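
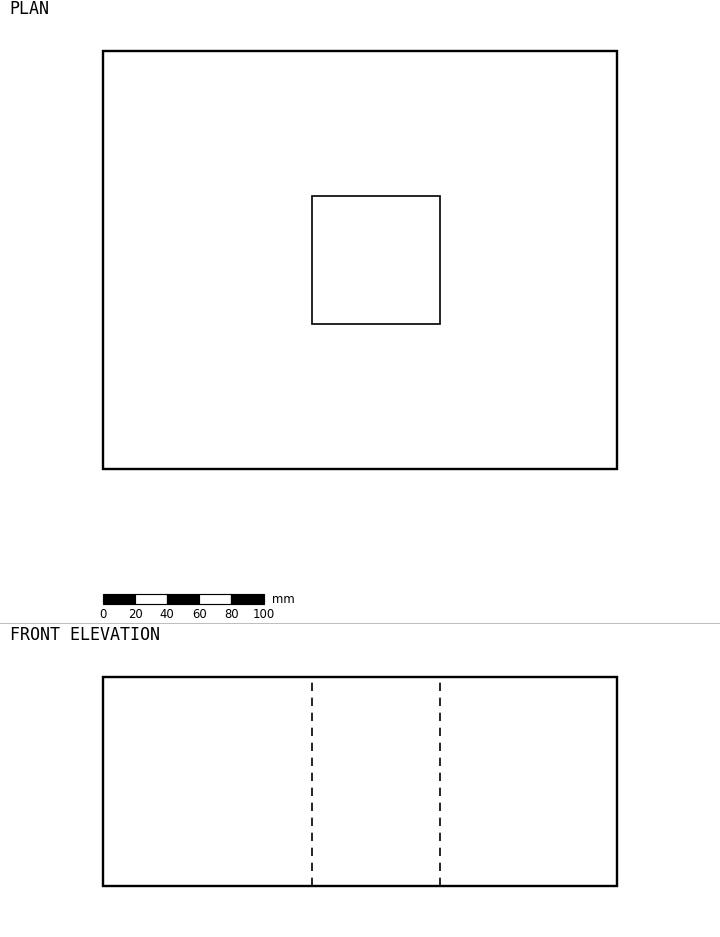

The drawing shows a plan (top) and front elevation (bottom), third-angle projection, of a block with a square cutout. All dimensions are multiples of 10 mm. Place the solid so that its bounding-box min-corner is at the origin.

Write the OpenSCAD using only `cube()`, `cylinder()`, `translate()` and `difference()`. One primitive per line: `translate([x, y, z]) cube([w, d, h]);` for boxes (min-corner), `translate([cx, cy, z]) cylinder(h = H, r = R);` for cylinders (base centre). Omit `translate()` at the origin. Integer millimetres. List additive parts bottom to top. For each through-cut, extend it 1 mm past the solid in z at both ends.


difference() {
  cube([320, 260, 130]);
  translate([130, 90, -1]) cube([80, 80, 132]);
}


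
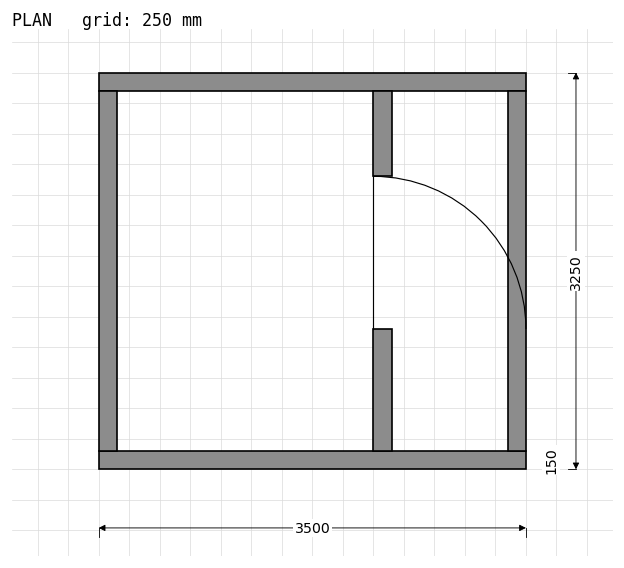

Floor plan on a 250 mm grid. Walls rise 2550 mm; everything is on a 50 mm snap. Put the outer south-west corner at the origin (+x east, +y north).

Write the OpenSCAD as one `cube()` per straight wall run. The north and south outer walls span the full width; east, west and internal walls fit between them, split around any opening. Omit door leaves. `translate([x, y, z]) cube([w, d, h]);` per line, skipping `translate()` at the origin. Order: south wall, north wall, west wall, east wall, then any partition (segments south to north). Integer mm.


cube([3500, 150, 2550]);
translate([0, 3100, 0]) cube([3500, 150, 2550]);
translate([0, 150, 0]) cube([150, 2950, 2550]);
translate([3350, 150, 0]) cube([150, 2950, 2550]);
translate([2250, 150, 0]) cube([150, 1000, 2550]);
translate([2250, 2400, 0]) cube([150, 700, 2550]);


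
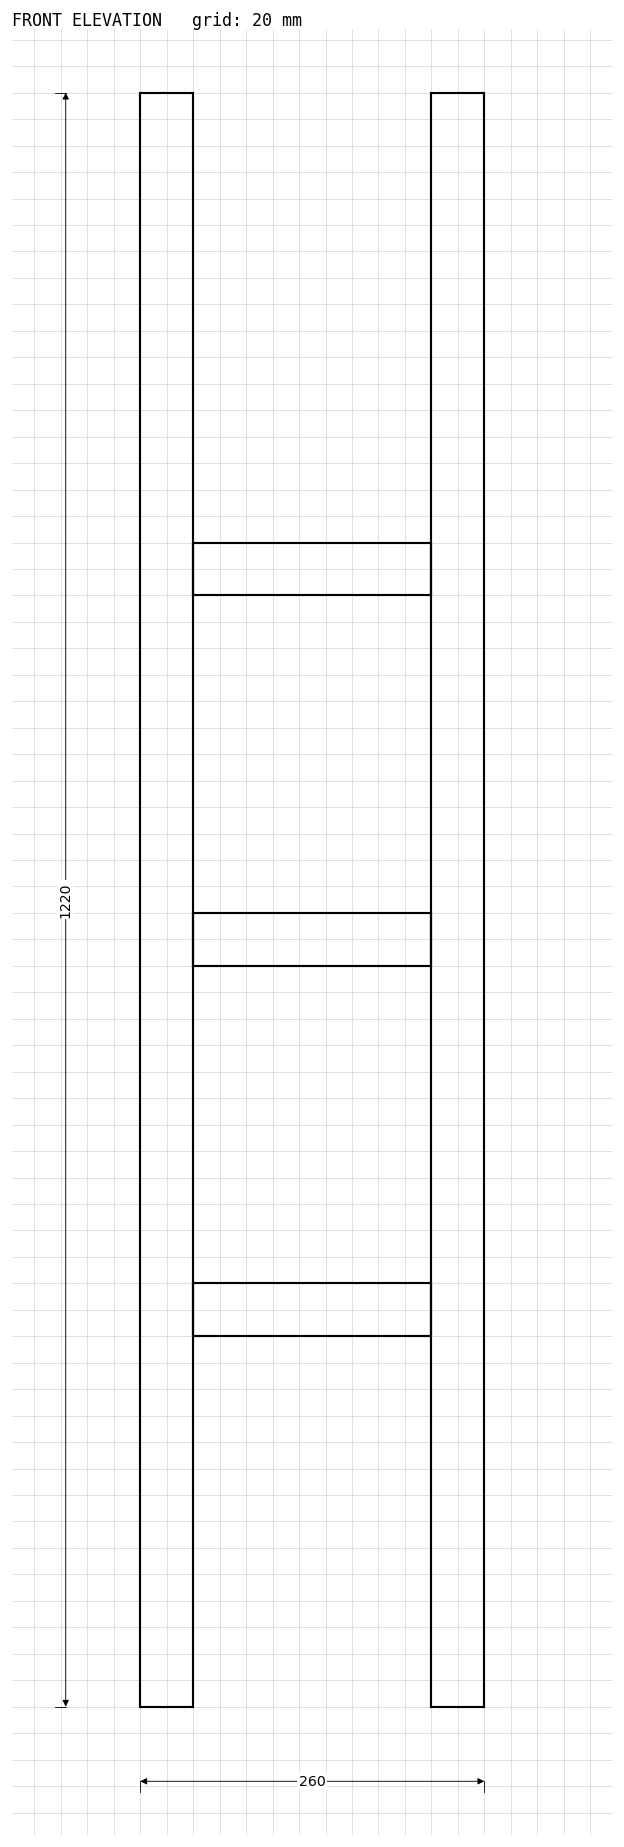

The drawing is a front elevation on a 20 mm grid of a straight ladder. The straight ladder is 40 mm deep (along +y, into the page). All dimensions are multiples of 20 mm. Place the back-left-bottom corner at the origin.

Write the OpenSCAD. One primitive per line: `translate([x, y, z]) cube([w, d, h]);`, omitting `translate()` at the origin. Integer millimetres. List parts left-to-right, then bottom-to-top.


cube([40, 40, 1220]);
translate([40, 0, 280]) cube([180, 40, 40]);
translate([40, 0, 560]) cube([180, 40, 40]);
translate([40, 0, 840]) cube([180, 40, 40]);
translate([220, 0, 0]) cube([40, 40, 1220]);


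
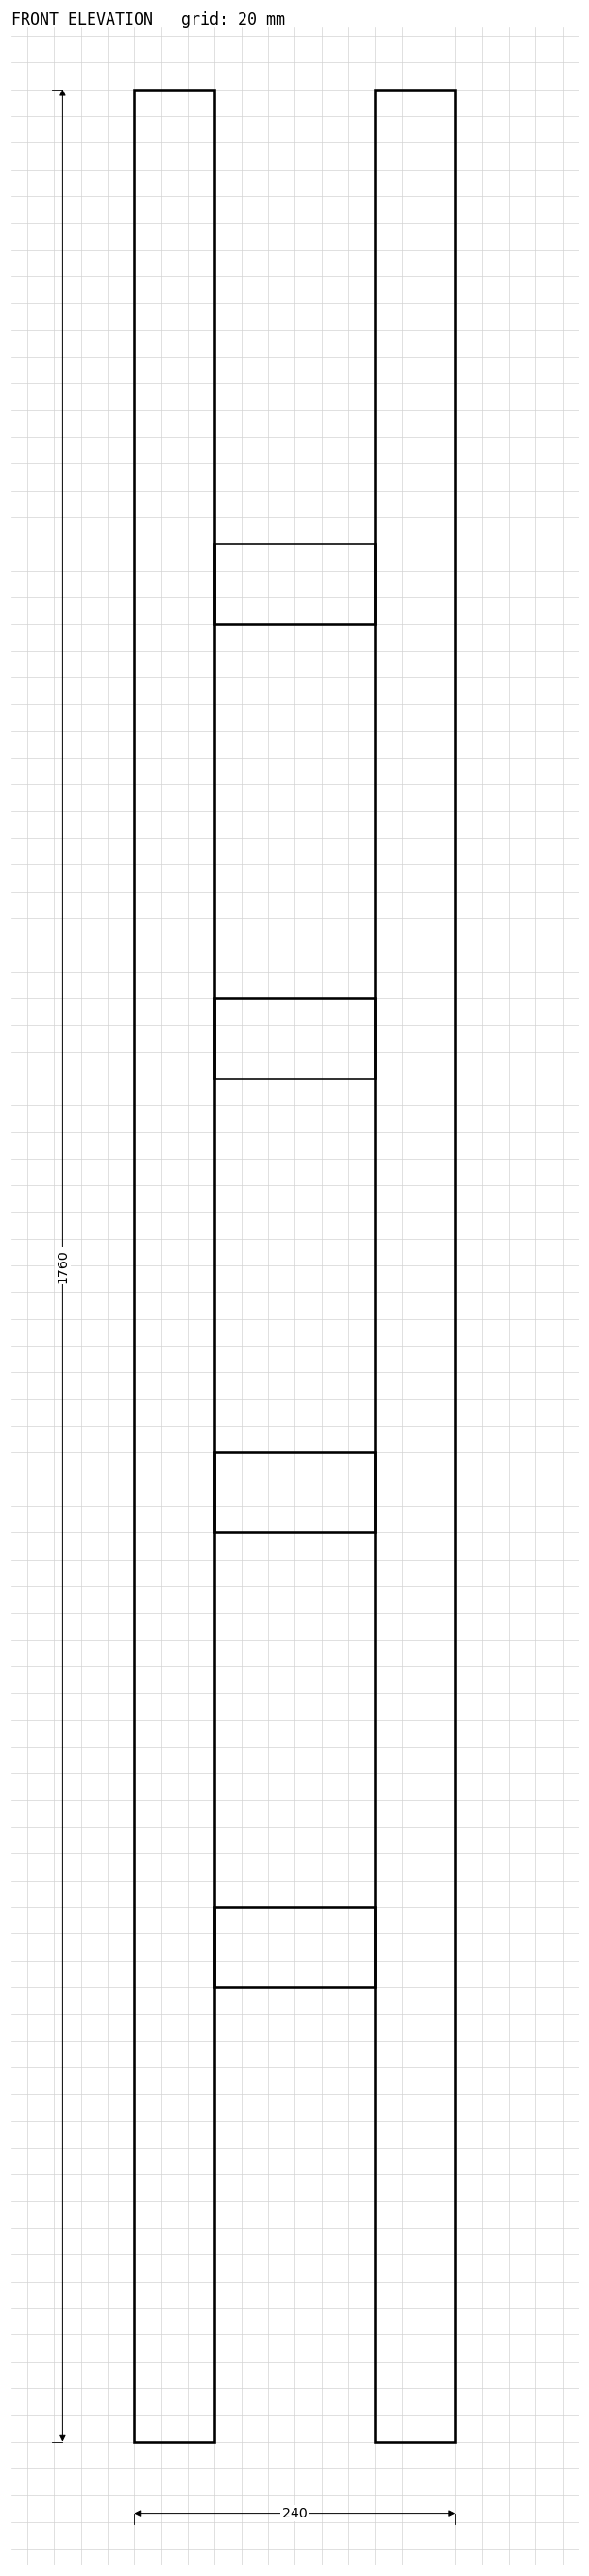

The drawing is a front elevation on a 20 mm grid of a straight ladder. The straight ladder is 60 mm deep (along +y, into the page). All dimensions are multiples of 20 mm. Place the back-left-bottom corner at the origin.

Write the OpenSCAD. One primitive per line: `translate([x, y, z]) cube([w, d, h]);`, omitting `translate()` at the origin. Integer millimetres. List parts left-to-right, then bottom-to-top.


cube([60, 60, 1760]);
translate([60, 0, 340]) cube([120, 60, 60]);
translate([60, 0, 680]) cube([120, 60, 60]);
translate([60, 0, 1020]) cube([120, 60, 60]);
translate([60, 0, 1360]) cube([120, 60, 60]);
translate([180, 0, 0]) cube([60, 60, 1760]);


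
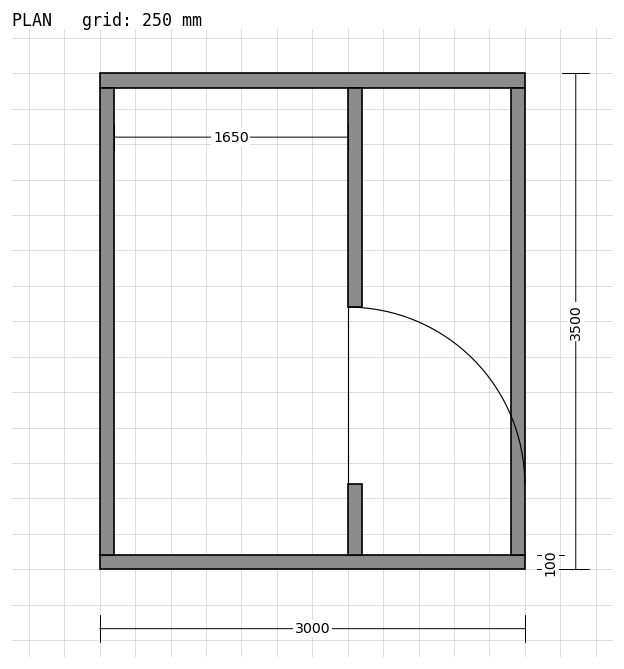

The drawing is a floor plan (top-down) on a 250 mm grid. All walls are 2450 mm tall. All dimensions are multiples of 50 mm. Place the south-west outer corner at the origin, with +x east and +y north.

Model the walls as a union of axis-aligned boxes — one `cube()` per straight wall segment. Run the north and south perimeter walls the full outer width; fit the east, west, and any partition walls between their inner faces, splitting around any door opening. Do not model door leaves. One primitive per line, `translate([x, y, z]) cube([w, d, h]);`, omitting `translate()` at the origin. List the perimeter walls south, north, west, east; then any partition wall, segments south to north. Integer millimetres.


cube([3000, 100, 2450]);
translate([0, 3400, 0]) cube([3000, 100, 2450]);
translate([0, 100, 0]) cube([100, 3300, 2450]);
translate([2900, 100, 0]) cube([100, 3300, 2450]);
translate([1750, 100, 0]) cube([100, 500, 2450]);
translate([1750, 1850, 0]) cube([100, 1550, 2450]);


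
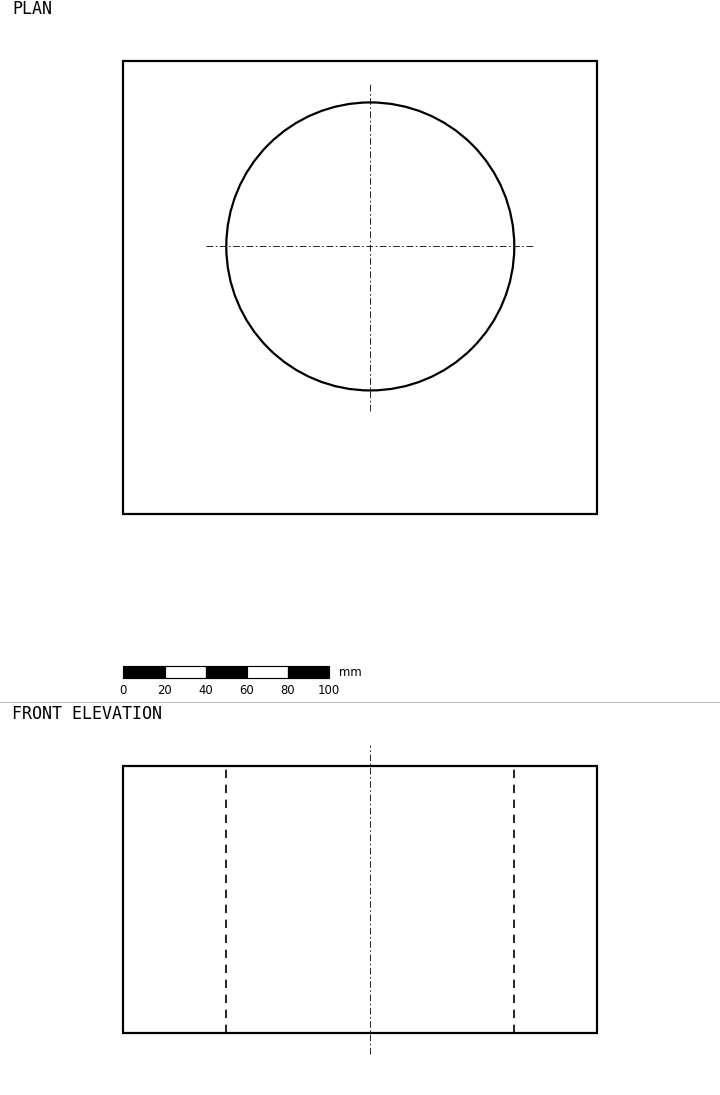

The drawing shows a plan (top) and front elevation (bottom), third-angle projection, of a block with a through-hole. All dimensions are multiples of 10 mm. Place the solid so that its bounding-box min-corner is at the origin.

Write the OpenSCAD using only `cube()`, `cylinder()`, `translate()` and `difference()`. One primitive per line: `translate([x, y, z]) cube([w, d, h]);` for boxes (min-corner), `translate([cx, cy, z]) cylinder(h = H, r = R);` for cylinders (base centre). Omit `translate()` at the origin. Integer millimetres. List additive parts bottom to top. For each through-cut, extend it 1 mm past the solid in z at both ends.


difference() {
  cube([230, 220, 130]);
  translate([120, 130, -1]) cylinder(h = 132, r = 70);
}


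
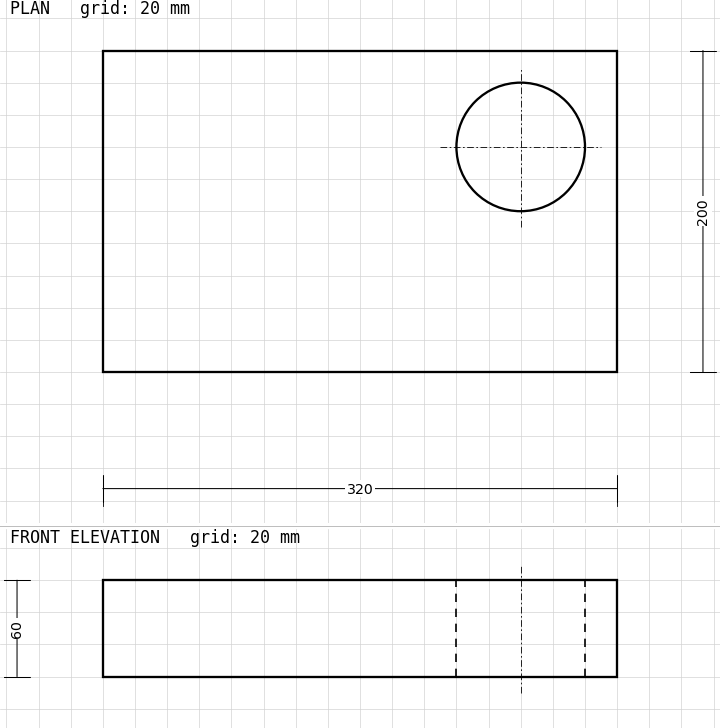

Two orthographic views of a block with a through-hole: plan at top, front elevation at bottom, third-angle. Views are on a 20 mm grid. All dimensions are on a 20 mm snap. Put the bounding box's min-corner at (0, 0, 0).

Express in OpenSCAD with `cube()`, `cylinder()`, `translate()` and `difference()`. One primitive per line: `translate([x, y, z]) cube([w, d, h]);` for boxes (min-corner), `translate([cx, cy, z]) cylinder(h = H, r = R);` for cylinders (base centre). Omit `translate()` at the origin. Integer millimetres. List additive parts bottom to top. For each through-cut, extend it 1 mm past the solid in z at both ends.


difference() {
  cube([320, 200, 60]);
  translate([260, 140, -1]) cylinder(h = 62, r = 40);
}


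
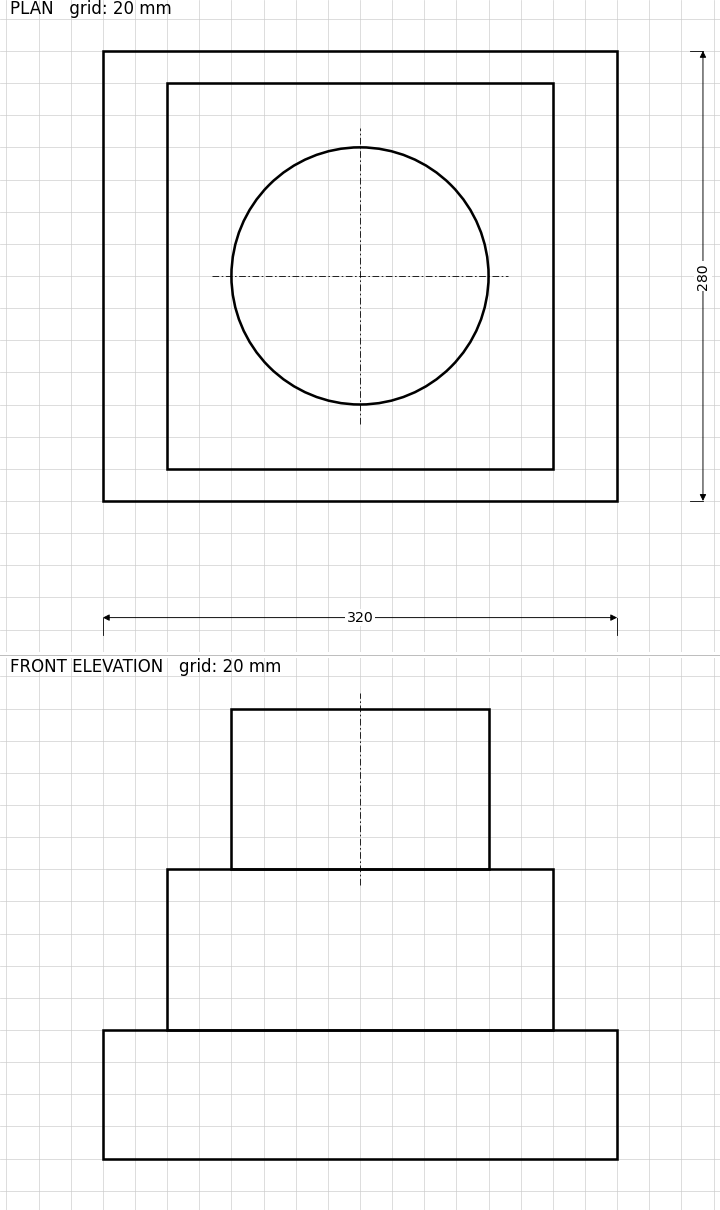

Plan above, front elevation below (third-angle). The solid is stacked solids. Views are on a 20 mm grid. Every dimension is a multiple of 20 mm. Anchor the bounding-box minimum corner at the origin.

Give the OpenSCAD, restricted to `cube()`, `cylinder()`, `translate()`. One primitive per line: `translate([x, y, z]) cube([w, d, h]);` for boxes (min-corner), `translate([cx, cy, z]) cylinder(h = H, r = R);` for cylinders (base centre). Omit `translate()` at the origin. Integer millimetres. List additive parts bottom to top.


cube([320, 280, 80]);
translate([40, 20, 80]) cube([240, 240, 100]);
translate([160, 140, 180]) cylinder(h = 100, r = 80);


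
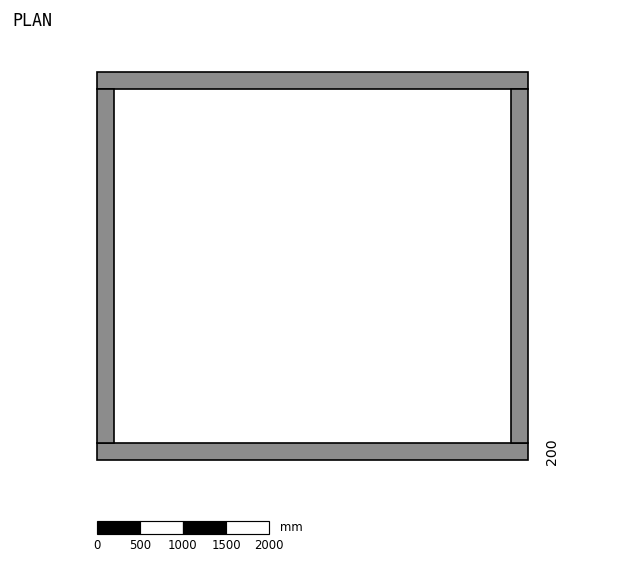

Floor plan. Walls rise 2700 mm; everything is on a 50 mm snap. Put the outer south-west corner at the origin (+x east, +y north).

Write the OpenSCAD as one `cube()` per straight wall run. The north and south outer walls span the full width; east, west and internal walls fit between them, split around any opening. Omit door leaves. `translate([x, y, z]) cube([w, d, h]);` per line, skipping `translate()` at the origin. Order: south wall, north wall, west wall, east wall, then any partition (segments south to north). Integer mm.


cube([5000, 200, 2700]);
translate([0, 4300, 0]) cube([5000, 200, 2700]);
translate([0, 200, 0]) cube([200, 4100, 2700]);
translate([4800, 200, 0]) cube([200, 4100, 2700]);


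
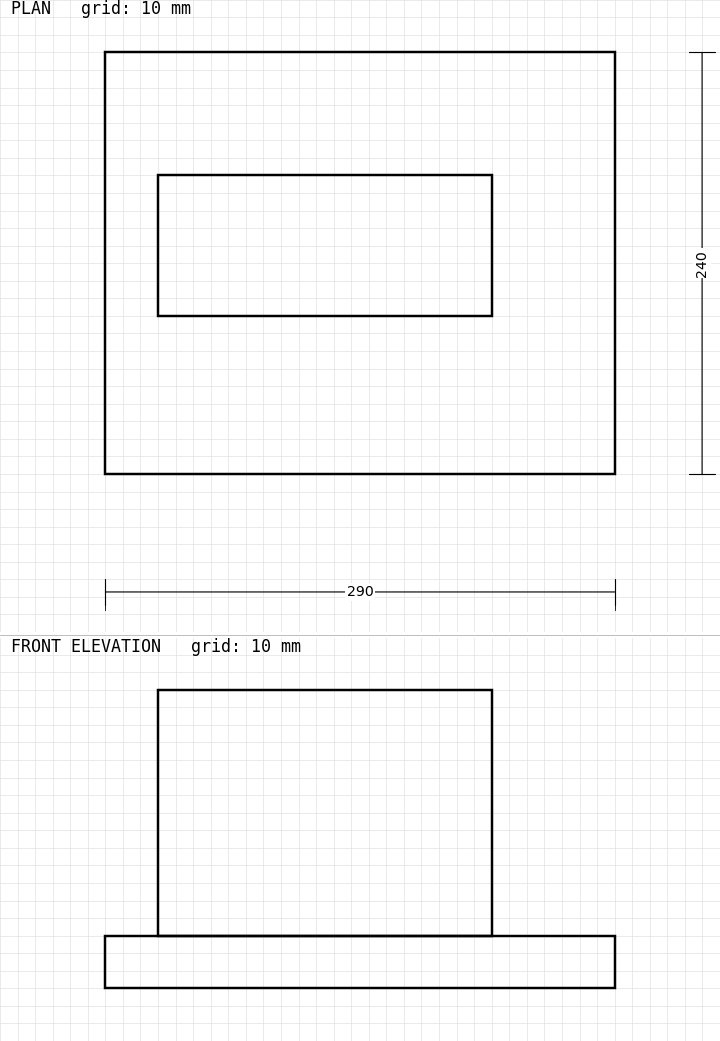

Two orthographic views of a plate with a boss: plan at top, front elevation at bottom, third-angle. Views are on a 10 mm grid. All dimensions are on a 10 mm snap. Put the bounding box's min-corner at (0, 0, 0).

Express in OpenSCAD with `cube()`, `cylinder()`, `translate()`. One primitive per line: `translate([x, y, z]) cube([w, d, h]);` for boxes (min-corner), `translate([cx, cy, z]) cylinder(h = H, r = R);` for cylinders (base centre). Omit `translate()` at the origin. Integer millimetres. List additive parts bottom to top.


cube([290, 240, 30]);
translate([30, 90, 30]) cube([190, 80, 140]);


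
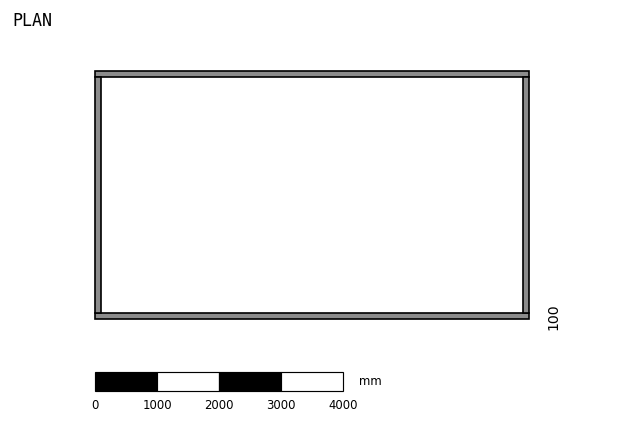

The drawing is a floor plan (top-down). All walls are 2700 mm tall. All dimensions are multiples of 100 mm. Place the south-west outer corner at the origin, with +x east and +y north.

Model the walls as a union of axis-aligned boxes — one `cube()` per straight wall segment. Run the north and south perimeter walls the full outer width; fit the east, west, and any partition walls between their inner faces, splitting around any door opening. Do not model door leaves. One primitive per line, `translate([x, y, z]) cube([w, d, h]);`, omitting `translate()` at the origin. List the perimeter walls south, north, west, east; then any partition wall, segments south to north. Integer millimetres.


cube([7000, 100, 2700]);
translate([0, 3900, 0]) cube([7000, 100, 2700]);
translate([0, 100, 0]) cube([100, 3800, 2700]);
translate([6900, 100, 0]) cube([100, 3800, 2700]);


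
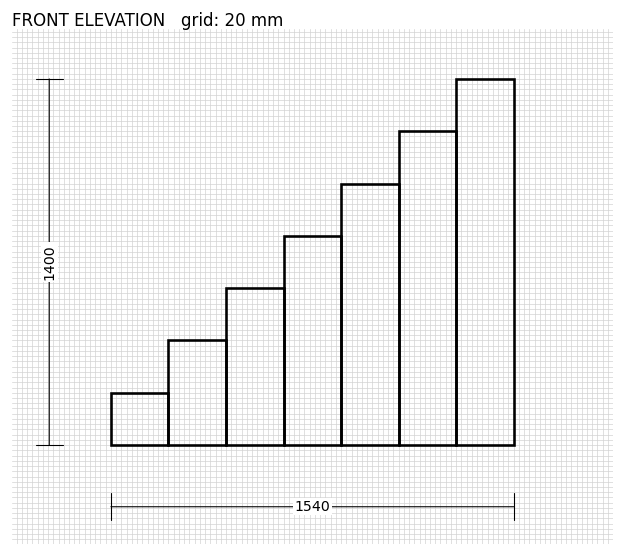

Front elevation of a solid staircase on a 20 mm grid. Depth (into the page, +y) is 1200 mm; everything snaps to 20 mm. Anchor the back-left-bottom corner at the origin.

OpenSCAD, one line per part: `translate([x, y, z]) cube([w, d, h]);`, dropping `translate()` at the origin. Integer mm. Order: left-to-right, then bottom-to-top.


cube([220, 1200, 200]);
translate([220, 0, 0]) cube([220, 1200, 400]);
translate([440, 0, 0]) cube([220, 1200, 600]);
translate([660, 0, 0]) cube([220, 1200, 800]);
translate([880, 0, 0]) cube([220, 1200, 1000]);
translate([1100, 0, 0]) cube([220, 1200, 1200]);
translate([1320, 0, 0]) cube([220, 1200, 1400]);


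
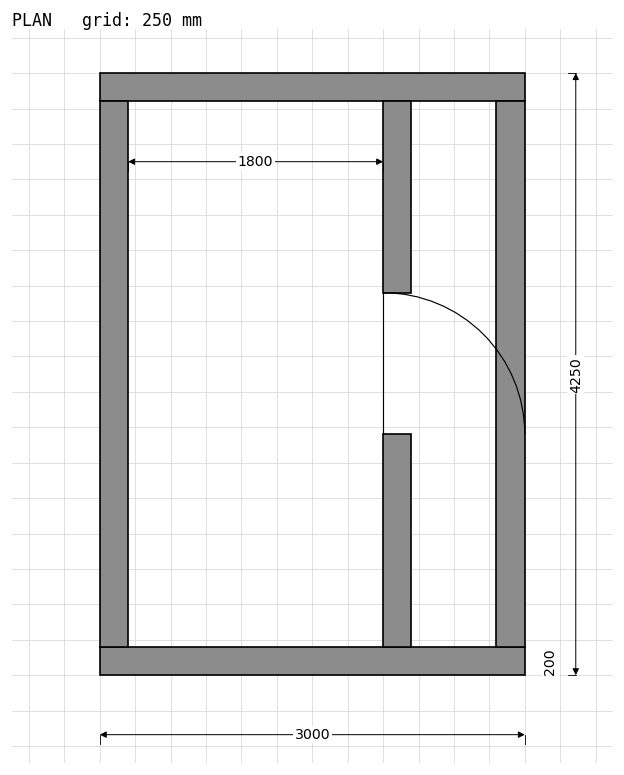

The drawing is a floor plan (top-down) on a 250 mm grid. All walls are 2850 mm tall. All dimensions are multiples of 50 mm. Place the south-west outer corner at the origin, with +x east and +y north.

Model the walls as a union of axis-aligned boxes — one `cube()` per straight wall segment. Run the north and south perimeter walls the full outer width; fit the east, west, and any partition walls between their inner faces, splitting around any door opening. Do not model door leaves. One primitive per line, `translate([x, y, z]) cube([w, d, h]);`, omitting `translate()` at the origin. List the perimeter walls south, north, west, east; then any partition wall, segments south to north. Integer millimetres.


cube([3000, 200, 2850]);
translate([0, 4050, 0]) cube([3000, 200, 2850]);
translate([0, 200, 0]) cube([200, 3850, 2850]);
translate([2800, 200, 0]) cube([200, 3850, 2850]);
translate([2000, 200, 0]) cube([200, 1500, 2850]);
translate([2000, 2700, 0]) cube([200, 1350, 2850]);


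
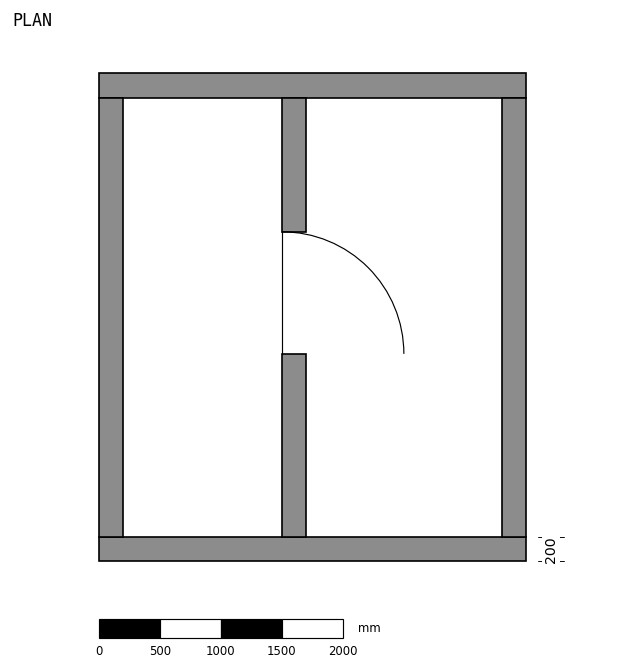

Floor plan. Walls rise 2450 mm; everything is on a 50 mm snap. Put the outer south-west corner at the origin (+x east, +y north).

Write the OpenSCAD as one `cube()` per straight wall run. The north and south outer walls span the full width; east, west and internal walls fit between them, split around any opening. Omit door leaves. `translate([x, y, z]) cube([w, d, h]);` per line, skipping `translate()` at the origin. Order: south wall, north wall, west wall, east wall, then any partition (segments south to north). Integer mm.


cube([3500, 200, 2450]);
translate([0, 3800, 0]) cube([3500, 200, 2450]);
translate([0, 200, 0]) cube([200, 3600, 2450]);
translate([3300, 200, 0]) cube([200, 3600, 2450]);
translate([1500, 200, 0]) cube([200, 1500, 2450]);
translate([1500, 2700, 0]) cube([200, 1100, 2450]);


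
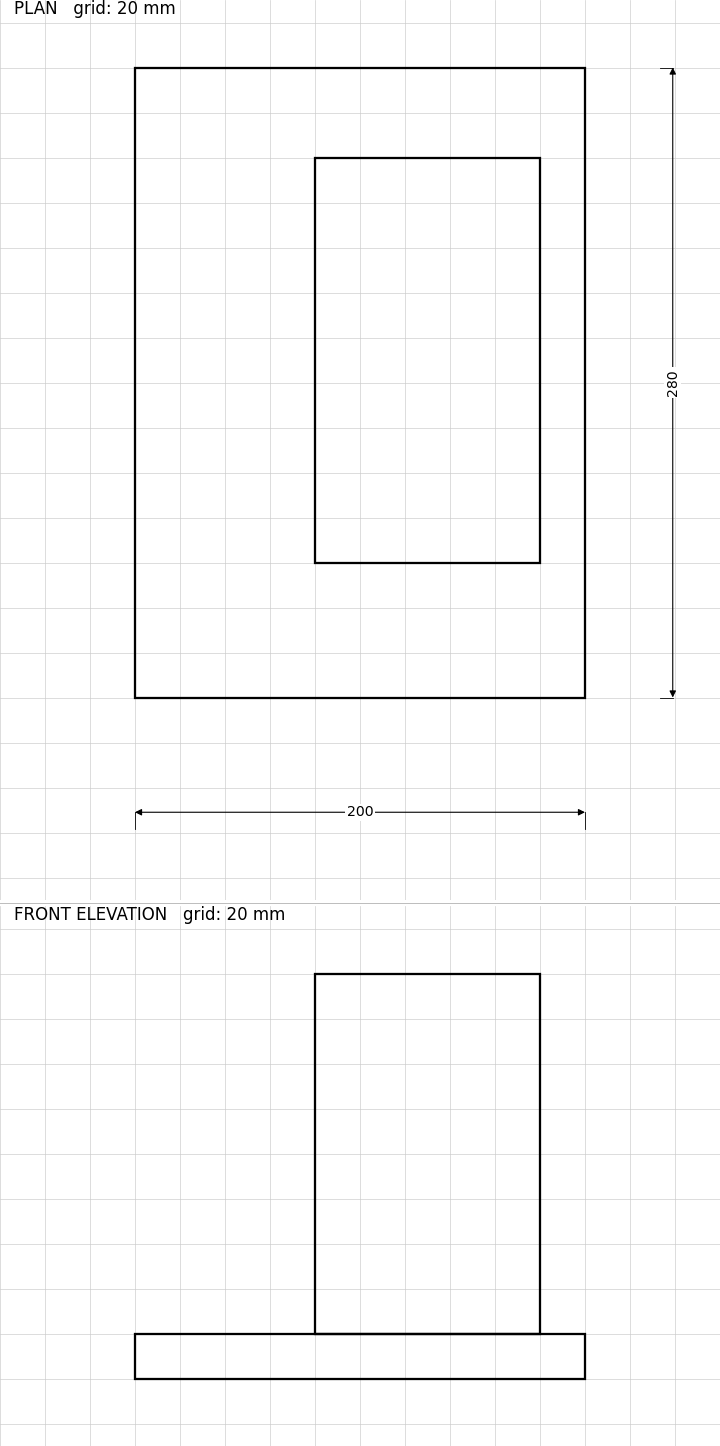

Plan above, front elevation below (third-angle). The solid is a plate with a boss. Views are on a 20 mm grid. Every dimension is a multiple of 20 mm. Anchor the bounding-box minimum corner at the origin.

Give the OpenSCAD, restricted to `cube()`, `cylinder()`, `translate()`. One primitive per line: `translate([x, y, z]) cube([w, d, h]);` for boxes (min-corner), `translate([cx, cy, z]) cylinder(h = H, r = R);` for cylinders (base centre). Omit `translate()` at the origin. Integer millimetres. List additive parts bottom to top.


cube([200, 280, 20]);
translate([80, 60, 20]) cube([100, 180, 160]);


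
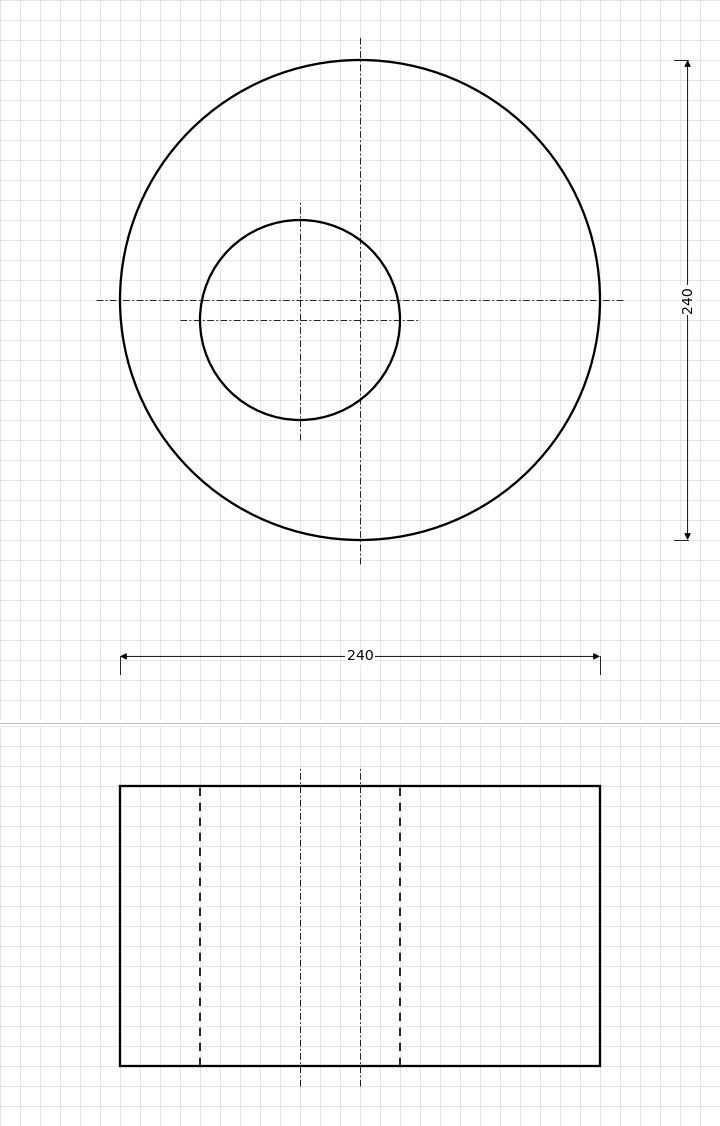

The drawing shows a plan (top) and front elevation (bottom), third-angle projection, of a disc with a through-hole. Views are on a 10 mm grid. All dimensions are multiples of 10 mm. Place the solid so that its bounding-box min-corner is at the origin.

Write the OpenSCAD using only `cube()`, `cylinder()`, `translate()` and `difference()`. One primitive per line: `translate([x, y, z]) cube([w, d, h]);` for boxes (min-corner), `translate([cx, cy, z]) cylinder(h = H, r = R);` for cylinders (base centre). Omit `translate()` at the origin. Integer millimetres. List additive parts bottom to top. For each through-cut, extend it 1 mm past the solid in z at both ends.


difference() {
  translate([120, 120, 0]) cylinder(h = 140, r = 120);
  translate([90, 110, -1]) cylinder(h = 142, r = 50);
}


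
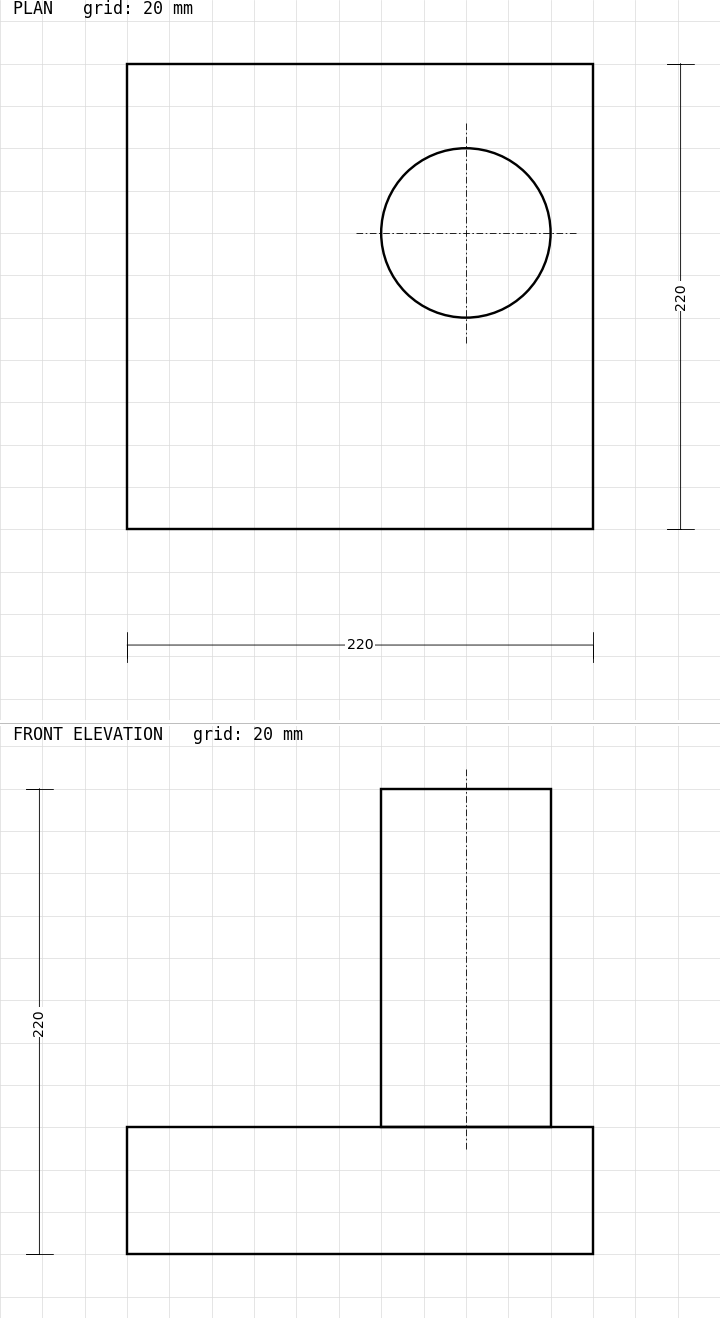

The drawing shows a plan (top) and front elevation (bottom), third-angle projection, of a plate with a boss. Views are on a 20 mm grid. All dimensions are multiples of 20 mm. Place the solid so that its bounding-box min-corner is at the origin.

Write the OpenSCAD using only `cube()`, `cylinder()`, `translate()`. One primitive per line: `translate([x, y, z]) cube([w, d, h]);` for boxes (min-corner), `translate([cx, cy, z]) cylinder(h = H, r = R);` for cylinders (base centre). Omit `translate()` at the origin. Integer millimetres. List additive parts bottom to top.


cube([220, 220, 60]);
translate([160, 140, 60]) cylinder(h = 160, r = 40);


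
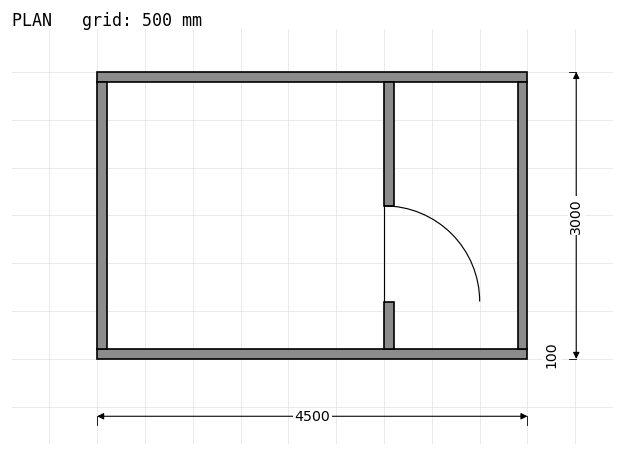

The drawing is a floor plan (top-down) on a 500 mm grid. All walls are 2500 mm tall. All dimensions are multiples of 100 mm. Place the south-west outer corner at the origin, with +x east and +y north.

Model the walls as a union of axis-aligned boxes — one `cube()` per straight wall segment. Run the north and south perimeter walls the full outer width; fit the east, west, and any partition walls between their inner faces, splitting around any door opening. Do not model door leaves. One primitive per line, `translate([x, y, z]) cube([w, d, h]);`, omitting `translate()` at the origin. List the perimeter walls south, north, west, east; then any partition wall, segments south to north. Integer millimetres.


cube([4500, 100, 2500]);
translate([0, 2900, 0]) cube([4500, 100, 2500]);
translate([0, 100, 0]) cube([100, 2800, 2500]);
translate([4400, 100, 0]) cube([100, 2800, 2500]);
translate([3000, 100, 0]) cube([100, 500, 2500]);
translate([3000, 1600, 0]) cube([100, 1300, 2500]);


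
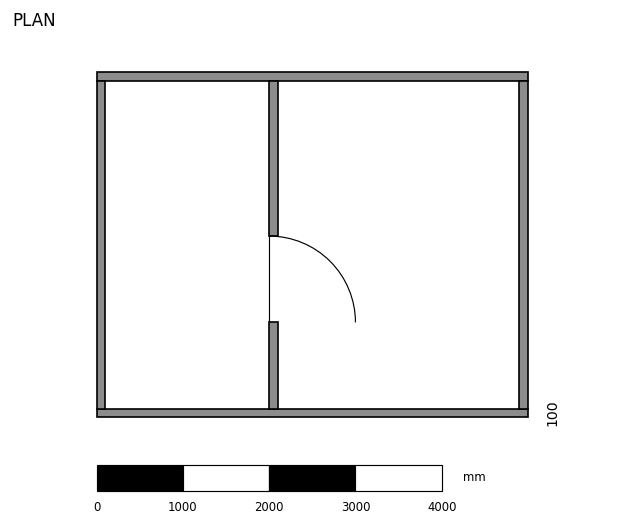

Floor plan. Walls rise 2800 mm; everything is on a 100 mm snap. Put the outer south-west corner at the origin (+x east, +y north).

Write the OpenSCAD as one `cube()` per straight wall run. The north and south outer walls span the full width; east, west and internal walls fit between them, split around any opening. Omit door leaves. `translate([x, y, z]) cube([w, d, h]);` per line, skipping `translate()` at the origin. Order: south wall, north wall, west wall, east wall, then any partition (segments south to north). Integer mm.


cube([5000, 100, 2800]);
translate([0, 3900, 0]) cube([5000, 100, 2800]);
translate([0, 100, 0]) cube([100, 3800, 2800]);
translate([4900, 100, 0]) cube([100, 3800, 2800]);
translate([2000, 100, 0]) cube([100, 1000, 2800]);
translate([2000, 2100, 0]) cube([100, 1800, 2800]);


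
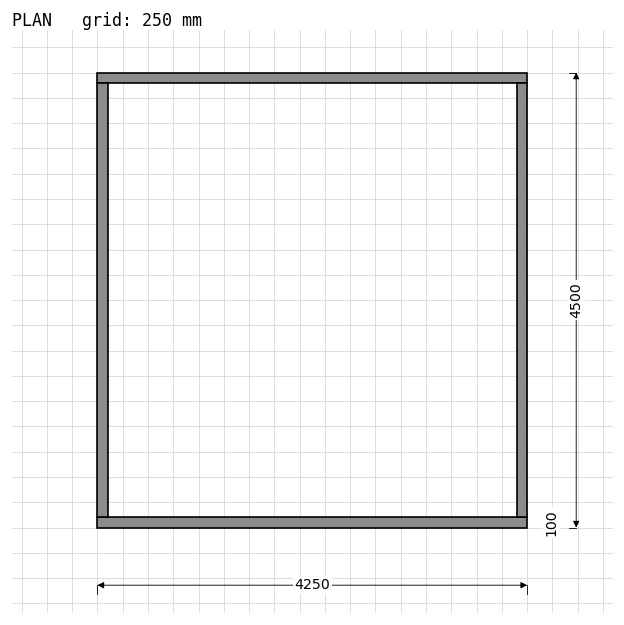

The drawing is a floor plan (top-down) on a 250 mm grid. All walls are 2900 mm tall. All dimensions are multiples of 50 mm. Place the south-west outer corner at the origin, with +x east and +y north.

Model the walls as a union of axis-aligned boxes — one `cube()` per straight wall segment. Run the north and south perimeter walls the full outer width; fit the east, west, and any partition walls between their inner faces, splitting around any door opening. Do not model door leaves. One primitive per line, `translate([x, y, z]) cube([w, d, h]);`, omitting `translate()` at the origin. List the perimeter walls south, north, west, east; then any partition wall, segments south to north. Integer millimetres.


cube([4250, 100, 2900]);
translate([0, 4400, 0]) cube([4250, 100, 2900]);
translate([0, 100, 0]) cube([100, 4300, 2900]);
translate([4150, 100, 0]) cube([100, 4300, 2900]);


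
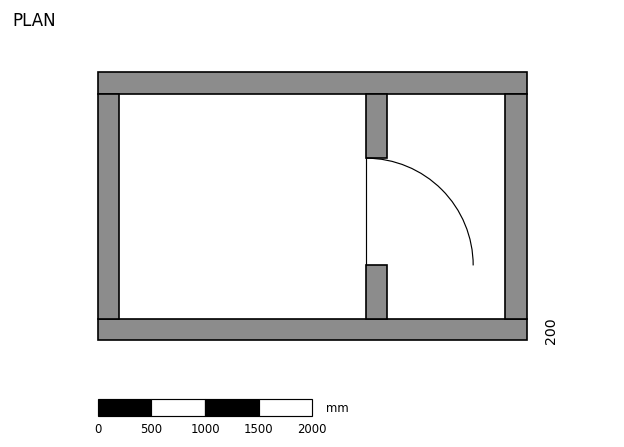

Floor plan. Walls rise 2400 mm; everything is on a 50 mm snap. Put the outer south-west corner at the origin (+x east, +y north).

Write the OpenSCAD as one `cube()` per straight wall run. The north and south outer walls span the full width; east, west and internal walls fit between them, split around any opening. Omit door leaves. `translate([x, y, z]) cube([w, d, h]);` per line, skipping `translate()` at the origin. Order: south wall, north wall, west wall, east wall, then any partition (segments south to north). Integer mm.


cube([4000, 200, 2400]);
translate([0, 2300, 0]) cube([4000, 200, 2400]);
translate([0, 200, 0]) cube([200, 2100, 2400]);
translate([3800, 200, 0]) cube([200, 2100, 2400]);
translate([2500, 200, 0]) cube([200, 500, 2400]);
translate([2500, 1700, 0]) cube([200, 600, 2400]);


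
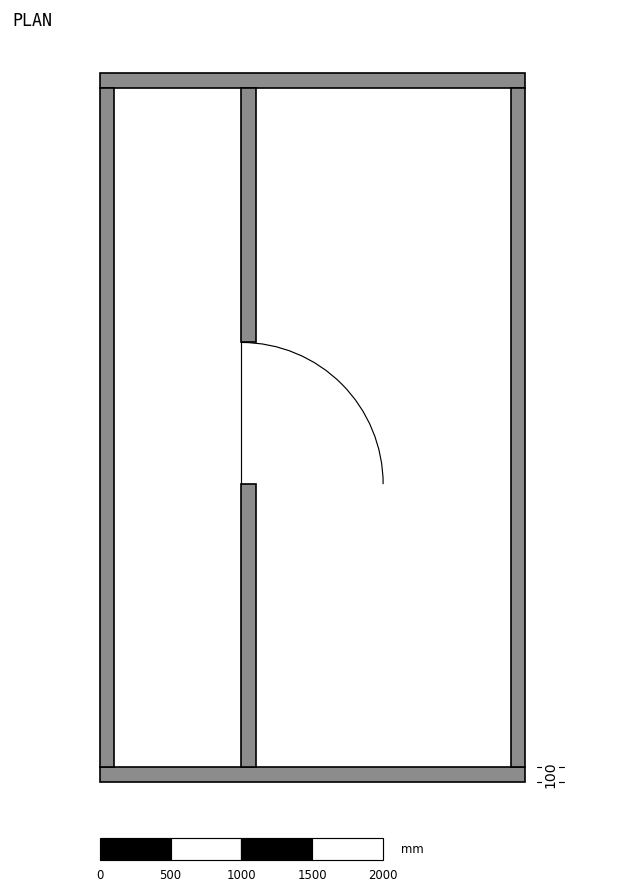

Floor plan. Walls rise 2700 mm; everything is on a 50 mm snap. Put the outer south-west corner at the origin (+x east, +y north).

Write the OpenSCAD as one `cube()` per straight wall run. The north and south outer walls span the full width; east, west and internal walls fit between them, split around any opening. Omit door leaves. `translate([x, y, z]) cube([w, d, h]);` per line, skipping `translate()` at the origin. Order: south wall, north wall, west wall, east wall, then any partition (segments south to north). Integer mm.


cube([3000, 100, 2700]);
translate([0, 4900, 0]) cube([3000, 100, 2700]);
translate([0, 100, 0]) cube([100, 4800, 2700]);
translate([2900, 100, 0]) cube([100, 4800, 2700]);
translate([1000, 100, 0]) cube([100, 2000, 2700]);
translate([1000, 3100, 0]) cube([100, 1800, 2700]);


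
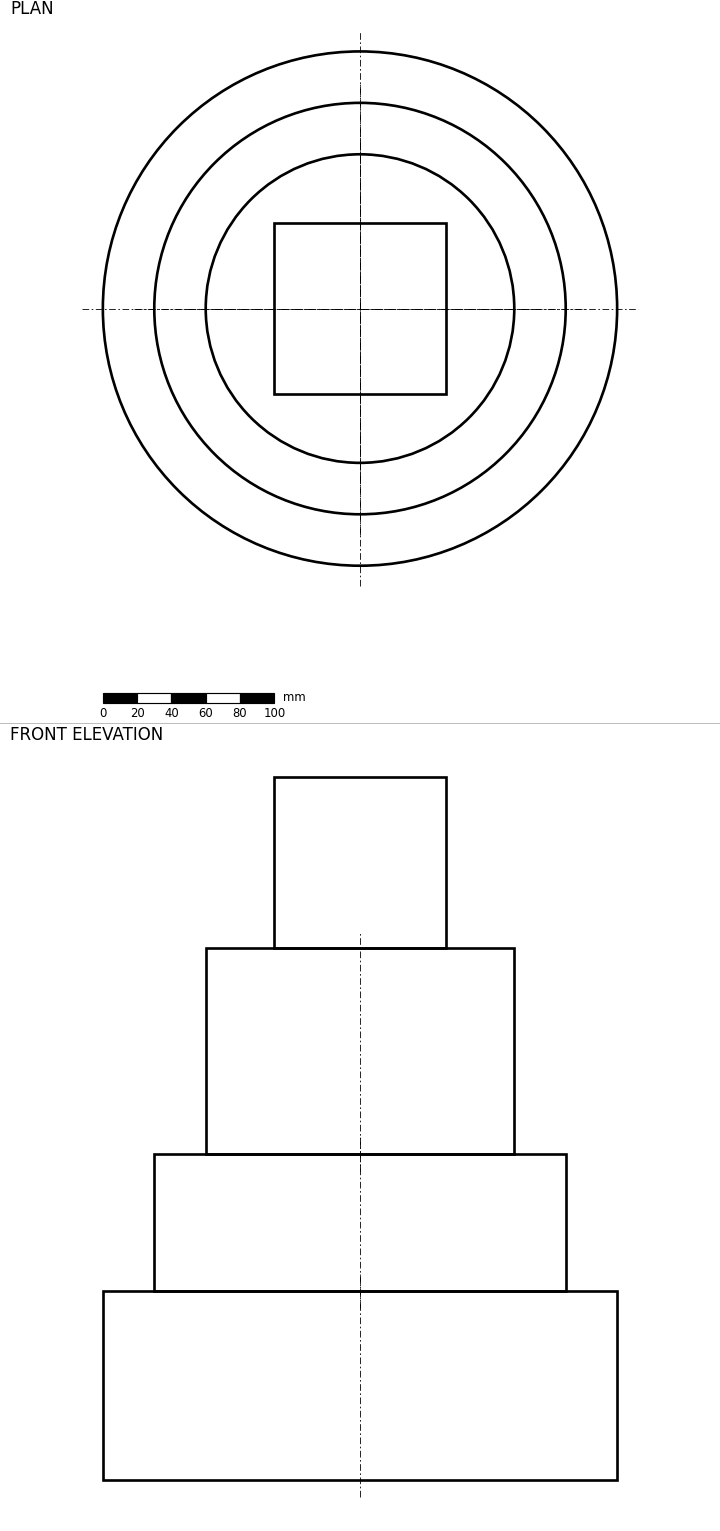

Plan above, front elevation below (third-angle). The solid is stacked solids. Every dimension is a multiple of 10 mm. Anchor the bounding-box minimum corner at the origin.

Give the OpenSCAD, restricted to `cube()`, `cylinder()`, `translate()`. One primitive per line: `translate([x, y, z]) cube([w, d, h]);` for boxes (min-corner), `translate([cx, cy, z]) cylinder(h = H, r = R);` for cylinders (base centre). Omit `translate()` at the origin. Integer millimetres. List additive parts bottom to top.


translate([150, 150, 0]) cylinder(h = 110, r = 150);
translate([150, 150, 110]) cylinder(h = 80, r = 120);
translate([150, 150, 190]) cylinder(h = 120, r = 90);
translate([100, 100, 310]) cube([100, 100, 100]);


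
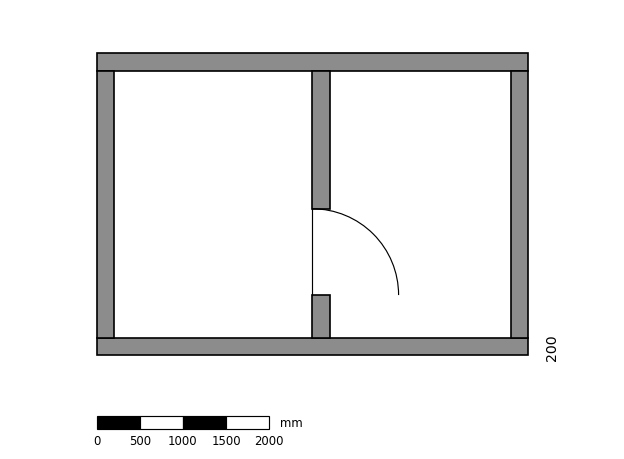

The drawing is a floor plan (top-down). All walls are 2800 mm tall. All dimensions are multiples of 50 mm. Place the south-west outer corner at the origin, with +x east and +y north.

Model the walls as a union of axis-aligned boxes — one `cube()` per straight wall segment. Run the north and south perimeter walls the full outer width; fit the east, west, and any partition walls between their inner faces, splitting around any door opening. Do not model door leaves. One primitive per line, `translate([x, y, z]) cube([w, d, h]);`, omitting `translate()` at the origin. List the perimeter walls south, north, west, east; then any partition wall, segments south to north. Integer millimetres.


cube([5000, 200, 2800]);
translate([0, 3300, 0]) cube([5000, 200, 2800]);
translate([0, 200, 0]) cube([200, 3100, 2800]);
translate([4800, 200, 0]) cube([200, 3100, 2800]);
translate([2500, 200, 0]) cube([200, 500, 2800]);
translate([2500, 1700, 0]) cube([200, 1600, 2800]);


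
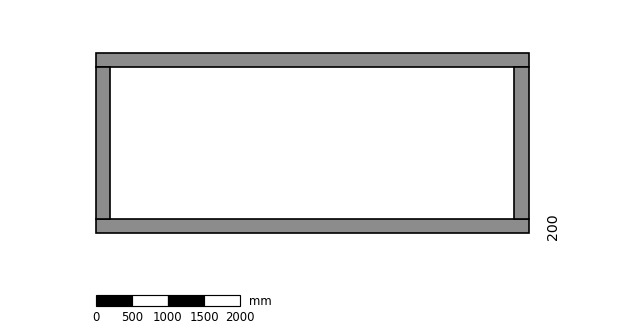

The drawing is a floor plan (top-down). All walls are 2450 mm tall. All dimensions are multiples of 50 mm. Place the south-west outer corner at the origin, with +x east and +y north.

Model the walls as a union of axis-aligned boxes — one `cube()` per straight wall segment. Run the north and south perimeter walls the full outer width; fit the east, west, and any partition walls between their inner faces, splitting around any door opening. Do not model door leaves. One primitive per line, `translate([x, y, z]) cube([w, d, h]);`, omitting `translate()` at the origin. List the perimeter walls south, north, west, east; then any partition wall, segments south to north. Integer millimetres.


cube([6000, 200, 2450]);
translate([0, 2300, 0]) cube([6000, 200, 2450]);
translate([0, 200, 0]) cube([200, 2100, 2450]);
translate([5800, 200, 0]) cube([200, 2100, 2450]);


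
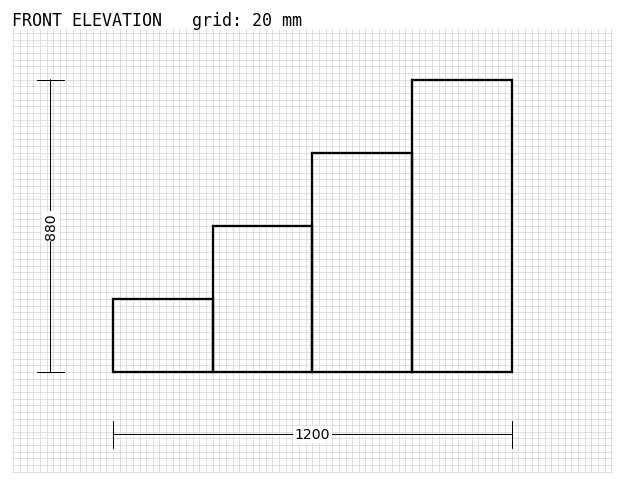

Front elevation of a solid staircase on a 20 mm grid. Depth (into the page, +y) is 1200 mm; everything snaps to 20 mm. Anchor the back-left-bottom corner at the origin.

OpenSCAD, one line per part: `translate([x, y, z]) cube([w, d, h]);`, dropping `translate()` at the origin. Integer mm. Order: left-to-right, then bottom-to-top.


cube([300, 1200, 220]);
translate([300, 0, 0]) cube([300, 1200, 440]);
translate([600, 0, 0]) cube([300, 1200, 660]);
translate([900, 0, 0]) cube([300, 1200, 880]);


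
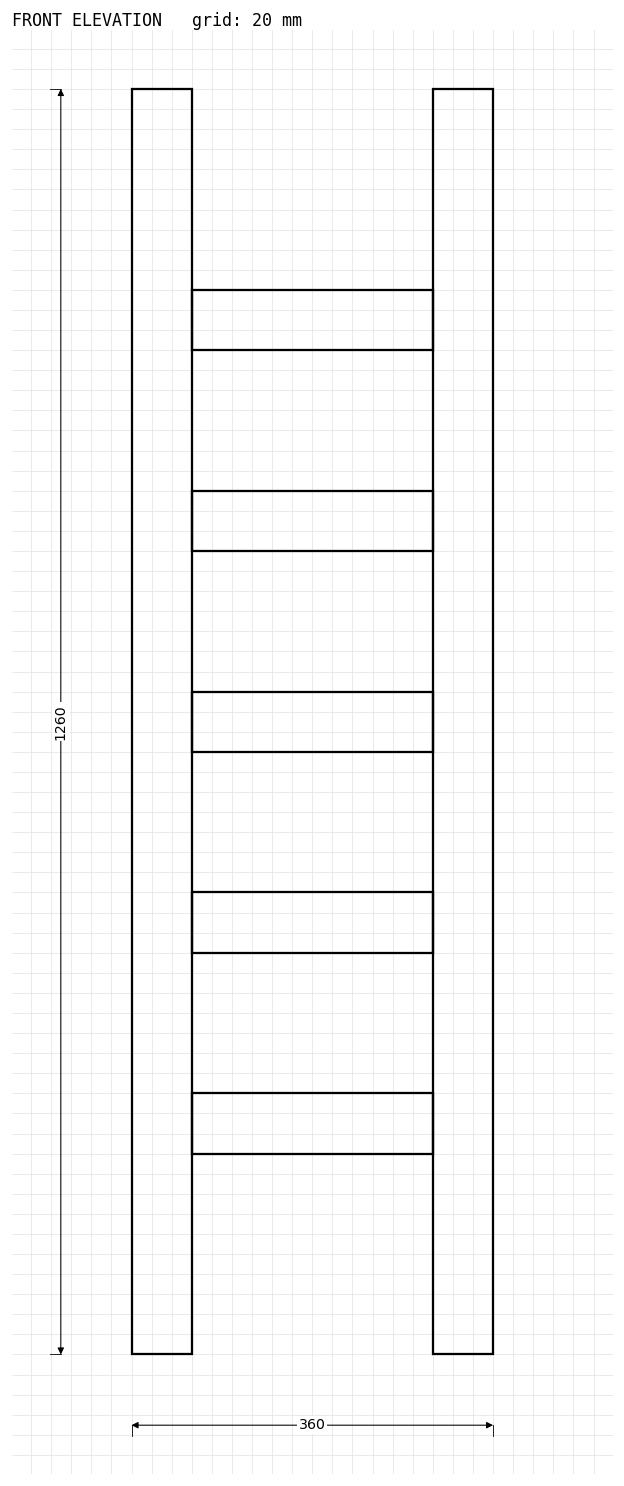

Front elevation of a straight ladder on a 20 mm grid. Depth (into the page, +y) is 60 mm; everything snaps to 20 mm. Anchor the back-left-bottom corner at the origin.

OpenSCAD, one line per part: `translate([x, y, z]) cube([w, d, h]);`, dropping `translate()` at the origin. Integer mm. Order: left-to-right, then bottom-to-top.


cube([60, 60, 1260]);
translate([60, 0, 200]) cube([240, 60, 60]);
translate([60, 0, 400]) cube([240, 60, 60]);
translate([60, 0, 600]) cube([240, 60, 60]);
translate([60, 0, 800]) cube([240, 60, 60]);
translate([60, 0, 1000]) cube([240, 60, 60]);
translate([300, 0, 0]) cube([60, 60, 1260]);


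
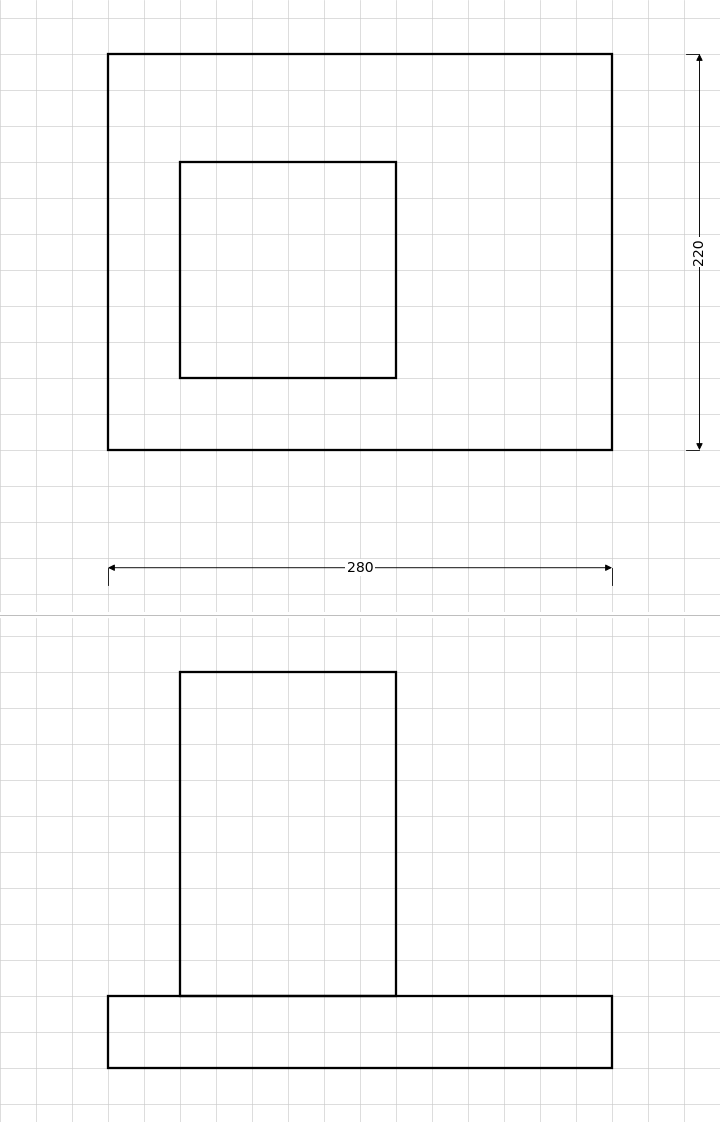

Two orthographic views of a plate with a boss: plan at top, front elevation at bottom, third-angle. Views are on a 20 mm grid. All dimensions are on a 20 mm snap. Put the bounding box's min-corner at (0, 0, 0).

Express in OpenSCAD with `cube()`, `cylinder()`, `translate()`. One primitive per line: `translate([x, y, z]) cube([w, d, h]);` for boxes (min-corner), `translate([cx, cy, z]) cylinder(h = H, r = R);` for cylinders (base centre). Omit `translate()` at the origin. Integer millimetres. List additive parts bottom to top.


cube([280, 220, 40]);
translate([40, 40, 40]) cube([120, 120, 180]);


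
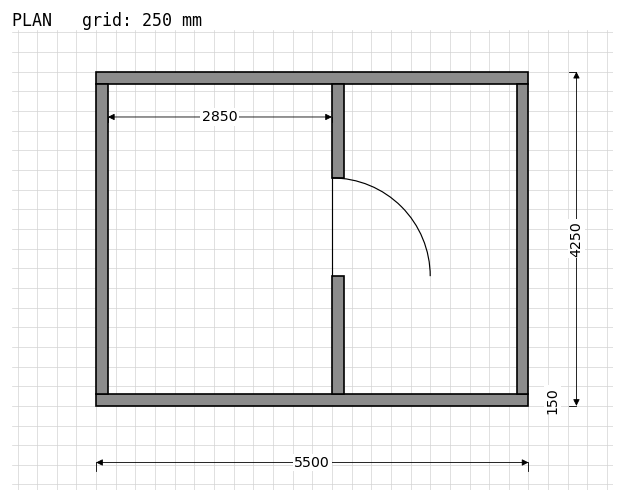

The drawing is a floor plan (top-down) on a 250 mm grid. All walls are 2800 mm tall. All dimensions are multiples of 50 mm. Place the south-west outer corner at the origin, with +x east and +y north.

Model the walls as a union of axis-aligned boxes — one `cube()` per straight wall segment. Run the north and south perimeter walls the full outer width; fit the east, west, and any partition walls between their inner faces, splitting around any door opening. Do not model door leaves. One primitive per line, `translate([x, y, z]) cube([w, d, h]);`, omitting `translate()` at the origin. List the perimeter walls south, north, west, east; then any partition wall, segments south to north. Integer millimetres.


cube([5500, 150, 2800]);
translate([0, 4100, 0]) cube([5500, 150, 2800]);
translate([0, 150, 0]) cube([150, 3950, 2800]);
translate([5350, 150, 0]) cube([150, 3950, 2800]);
translate([3000, 150, 0]) cube([150, 1500, 2800]);
translate([3000, 2900, 0]) cube([150, 1200, 2800]);


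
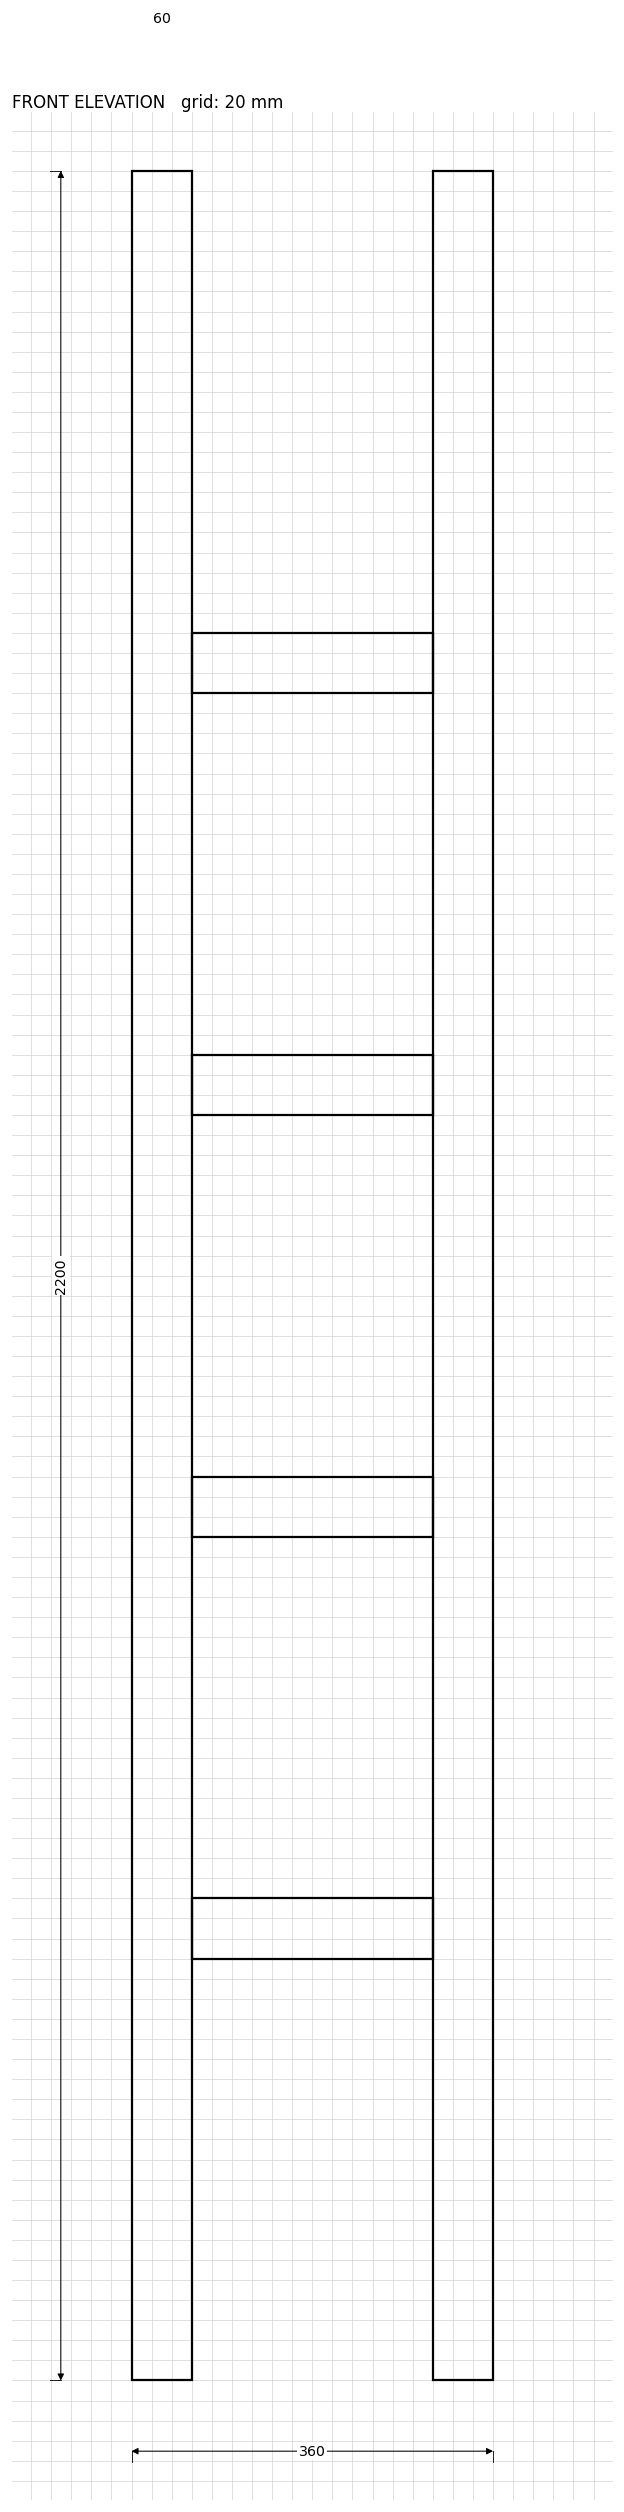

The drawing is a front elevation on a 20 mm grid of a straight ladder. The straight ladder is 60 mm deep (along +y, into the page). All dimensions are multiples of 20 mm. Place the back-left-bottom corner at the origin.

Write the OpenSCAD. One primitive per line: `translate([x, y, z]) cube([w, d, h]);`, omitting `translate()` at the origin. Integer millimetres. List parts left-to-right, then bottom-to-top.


cube([60, 60, 2200]);
translate([60, 0, 420]) cube([240, 60, 60]);
translate([60, 0, 840]) cube([240, 60, 60]);
translate([60, 0, 1260]) cube([240, 60, 60]);
translate([60, 0, 1680]) cube([240, 60, 60]);
translate([300, 0, 0]) cube([60, 60, 2200]);


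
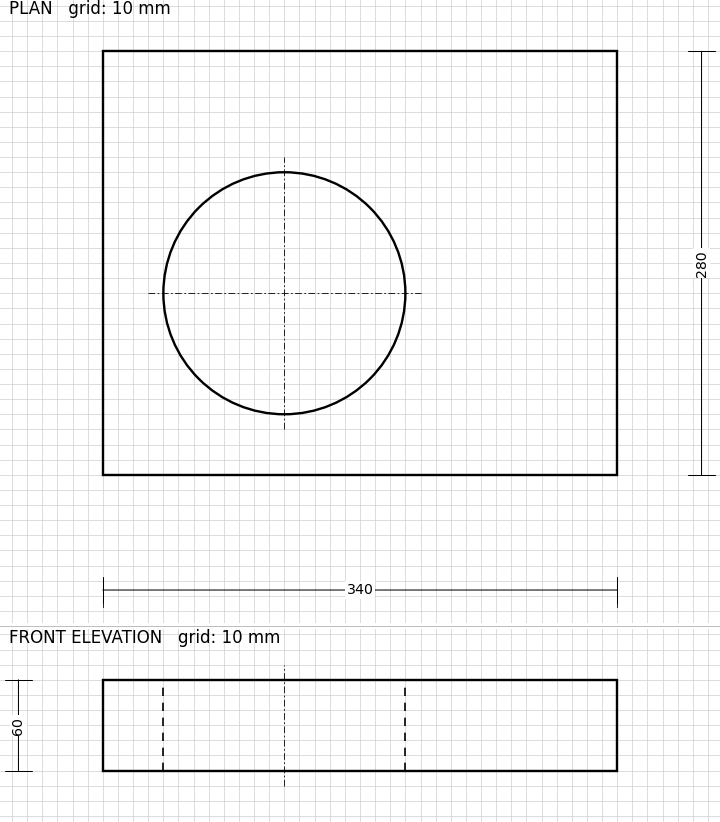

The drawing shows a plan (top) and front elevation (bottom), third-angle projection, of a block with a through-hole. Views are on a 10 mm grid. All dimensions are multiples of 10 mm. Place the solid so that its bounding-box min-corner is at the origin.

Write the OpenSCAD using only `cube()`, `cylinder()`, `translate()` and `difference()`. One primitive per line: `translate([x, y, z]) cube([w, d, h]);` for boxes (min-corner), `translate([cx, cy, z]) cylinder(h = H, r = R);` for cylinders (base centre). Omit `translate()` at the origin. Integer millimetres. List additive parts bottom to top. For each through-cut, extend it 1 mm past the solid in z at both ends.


difference() {
  cube([340, 280, 60]);
  translate([120, 120, -1]) cylinder(h = 62, r = 80);
}


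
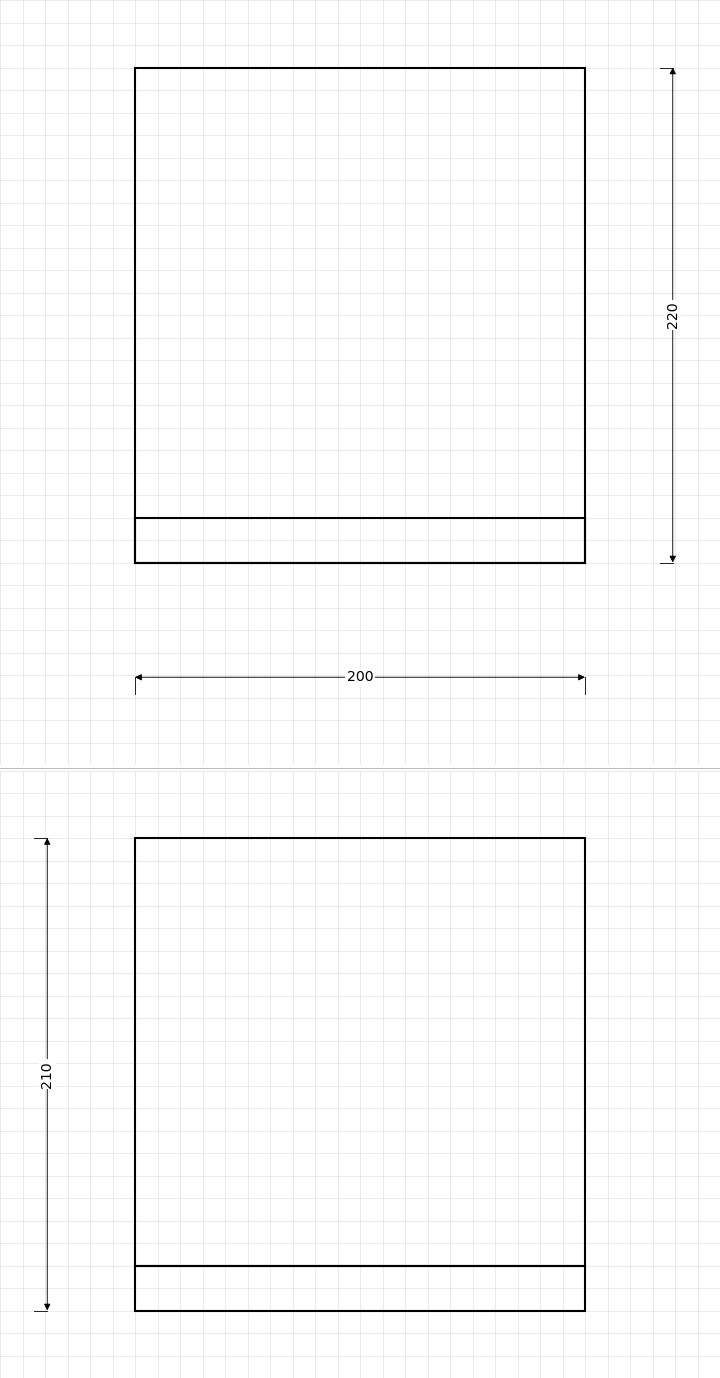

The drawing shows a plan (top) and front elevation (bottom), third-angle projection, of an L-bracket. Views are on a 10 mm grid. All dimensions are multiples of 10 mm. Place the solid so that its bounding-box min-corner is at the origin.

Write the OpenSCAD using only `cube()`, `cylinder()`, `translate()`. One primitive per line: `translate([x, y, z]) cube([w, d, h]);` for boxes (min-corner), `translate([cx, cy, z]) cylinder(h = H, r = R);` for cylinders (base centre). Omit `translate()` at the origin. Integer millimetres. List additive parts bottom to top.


cube([200, 220, 20]);
translate([0, 0, 20]) cube([200, 20, 190]);


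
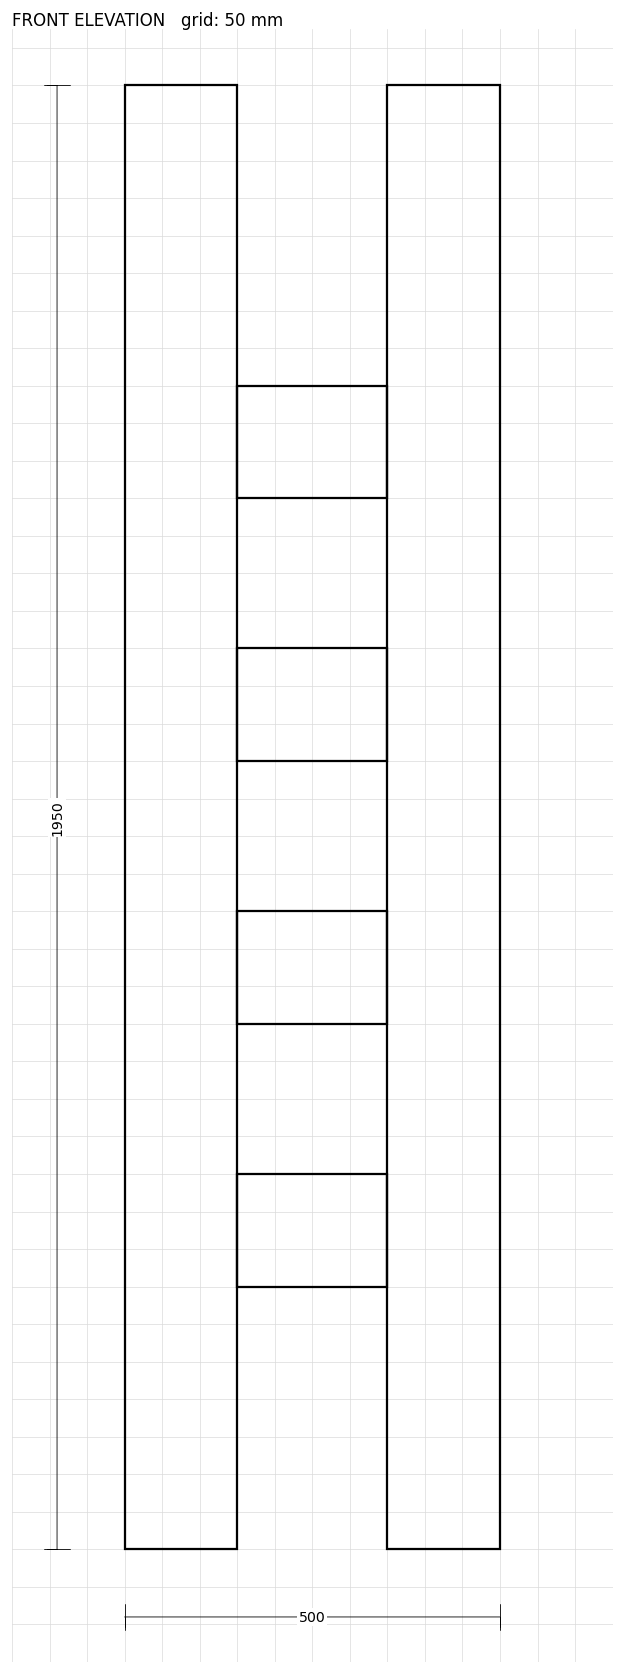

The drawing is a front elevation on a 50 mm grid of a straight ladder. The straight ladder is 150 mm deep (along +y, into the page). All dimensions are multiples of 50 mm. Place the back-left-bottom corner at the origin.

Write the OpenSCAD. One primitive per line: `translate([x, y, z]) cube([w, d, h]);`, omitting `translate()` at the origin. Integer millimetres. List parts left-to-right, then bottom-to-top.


cube([150, 150, 1950]);
translate([150, 0, 350]) cube([200, 150, 150]);
translate([150, 0, 700]) cube([200, 150, 150]);
translate([150, 0, 1050]) cube([200, 150, 150]);
translate([150, 0, 1400]) cube([200, 150, 150]);
translate([350, 0, 0]) cube([150, 150, 1950]);


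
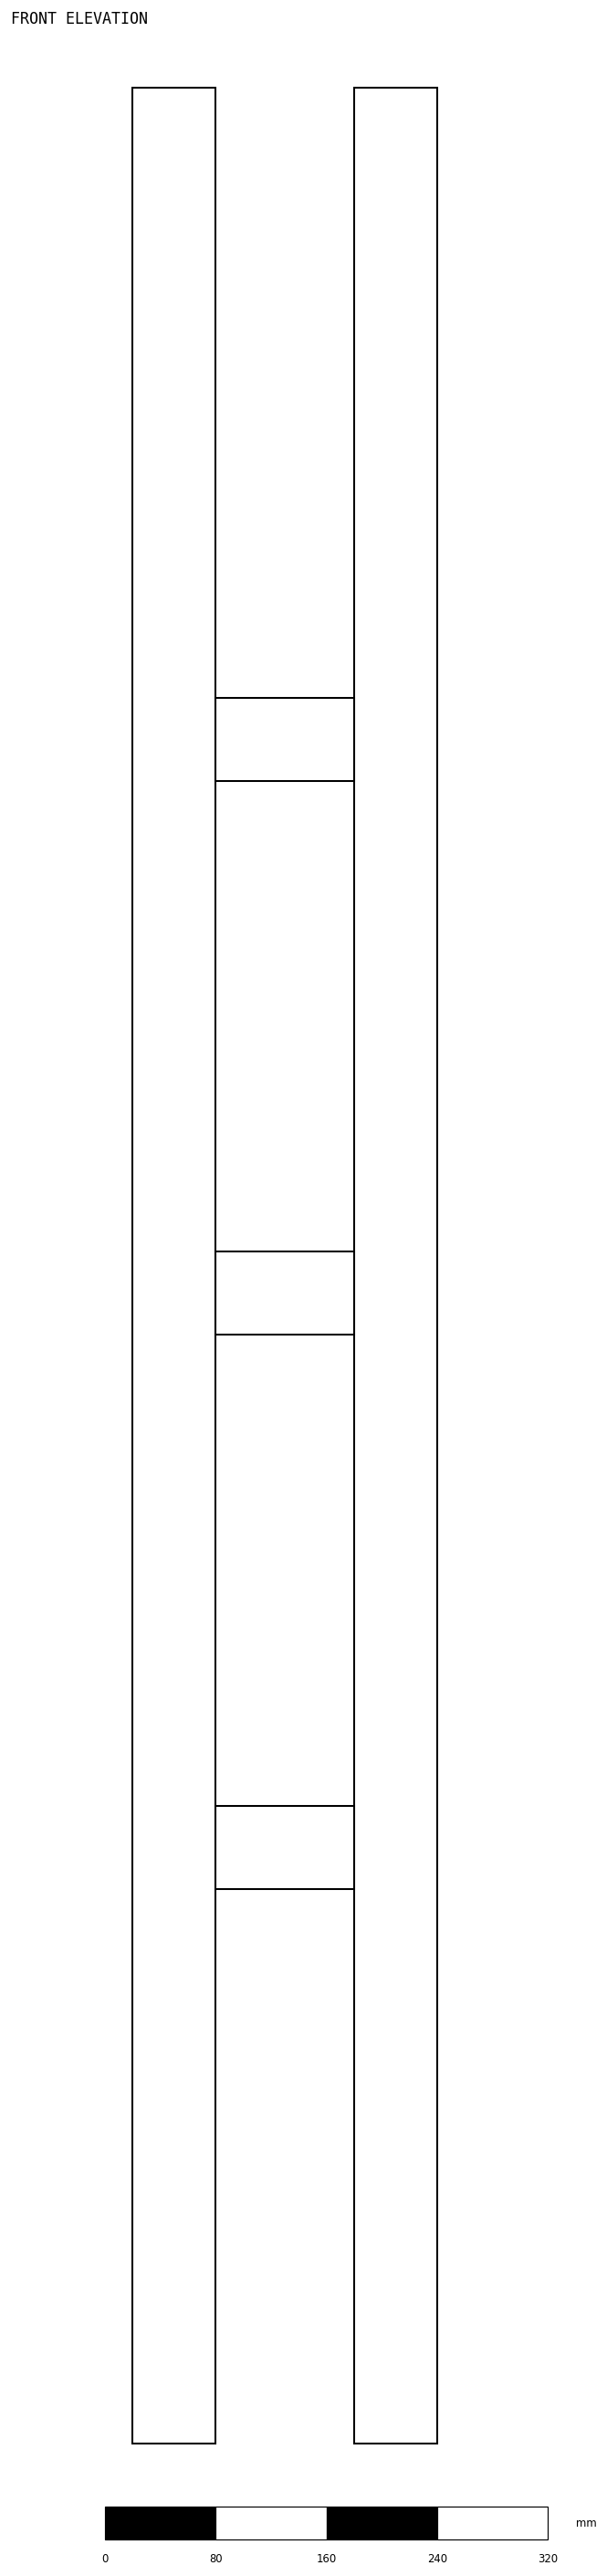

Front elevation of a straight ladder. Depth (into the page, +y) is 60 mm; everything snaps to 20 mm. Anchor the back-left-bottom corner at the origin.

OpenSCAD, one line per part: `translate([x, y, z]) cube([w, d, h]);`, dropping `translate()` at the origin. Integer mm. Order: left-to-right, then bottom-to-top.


cube([60, 60, 1700]);
translate([60, 0, 400]) cube([100, 60, 60]);
translate([60, 0, 800]) cube([100, 60, 60]);
translate([60, 0, 1200]) cube([100, 60, 60]);
translate([160, 0, 0]) cube([60, 60, 1700]);
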